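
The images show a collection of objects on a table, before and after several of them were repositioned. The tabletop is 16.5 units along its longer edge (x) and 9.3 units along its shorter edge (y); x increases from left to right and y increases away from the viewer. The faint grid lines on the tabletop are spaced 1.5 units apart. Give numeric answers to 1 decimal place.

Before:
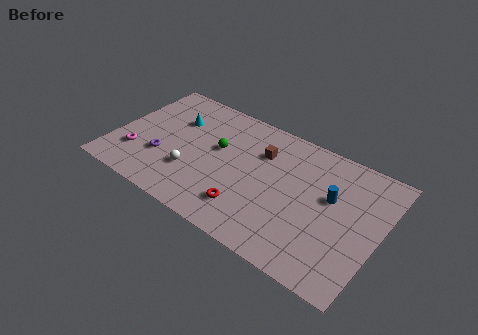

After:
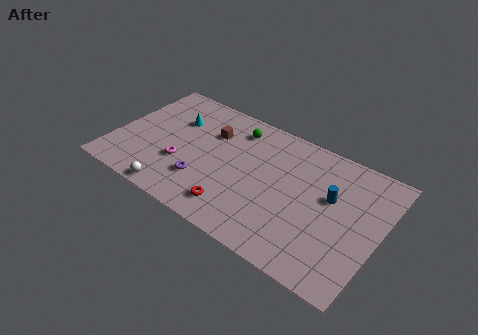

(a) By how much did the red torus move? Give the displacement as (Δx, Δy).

(-0.7, -0.4)

The red torus started near (8.8, 2.1) and ended near (8.1, 1.7).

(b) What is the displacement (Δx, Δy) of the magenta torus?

(2.8, 0.6)

The magenta torus started near (1.6, 2.6) and ended near (4.4, 3.2).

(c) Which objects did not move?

the cyan cone and the blue cylinder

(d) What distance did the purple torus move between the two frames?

2.7

The purple torus moved from about (3.2, 3.1) to (5.9, 2.6), a distance of √(2.7² + 0.5²) ≈ 2.7.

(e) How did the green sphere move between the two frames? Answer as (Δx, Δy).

(0.8, 2.1)

The green sphere started near (6.3, 5.5) and ended near (7.1, 7.6).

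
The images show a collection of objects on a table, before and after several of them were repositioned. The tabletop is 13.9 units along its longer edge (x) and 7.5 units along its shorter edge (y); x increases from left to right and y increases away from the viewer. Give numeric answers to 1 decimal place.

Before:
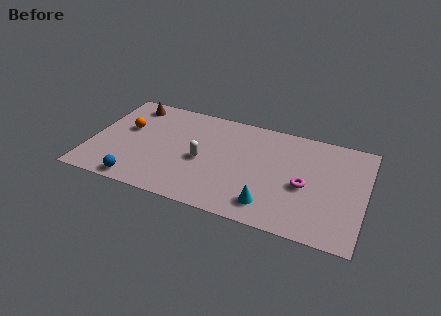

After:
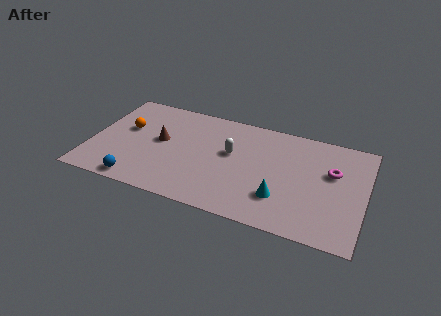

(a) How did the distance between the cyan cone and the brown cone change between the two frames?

-2.5

The distance was about 9.1 in the first image and 6.6 in the second, so they moved 2.5 units closer together.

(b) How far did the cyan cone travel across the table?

0.9

From (9.3, 1.4) to (9.8, 2.1), the cyan cone covered √(0.5² + 0.7²) ≈ 0.9 units.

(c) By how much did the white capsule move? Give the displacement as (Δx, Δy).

(1.4, 1.0)

The white capsule was at about (5.7, 3.4) and moved to about (7.1, 4.4).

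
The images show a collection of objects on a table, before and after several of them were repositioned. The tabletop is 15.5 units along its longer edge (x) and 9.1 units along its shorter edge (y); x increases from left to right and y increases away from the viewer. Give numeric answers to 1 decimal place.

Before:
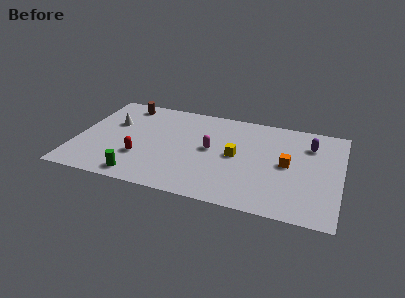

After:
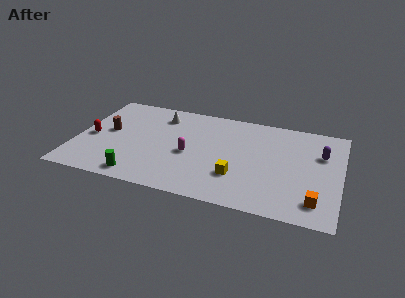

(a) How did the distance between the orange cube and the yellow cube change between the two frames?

+1.7

The distance was about 3.0 in the first image and 4.7 in the second, so they moved 1.7 units further apart.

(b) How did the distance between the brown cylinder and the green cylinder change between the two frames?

-2.6

They were about 7.0 units apart before and 4.4 after — 2.6 units closer together.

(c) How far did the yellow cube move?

1.9

From (9.4, 4.6) to (9.6, 2.7), the yellow cube covered √(0.2² + 1.9²) ≈ 1.9 units.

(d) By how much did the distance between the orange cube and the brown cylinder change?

+2.4

The distance was about 10.4 in the first image and 12.8 in the second, so they moved 2.4 units further apart.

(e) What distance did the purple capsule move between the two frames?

1.0

The purple capsule moved from about (13.6, 6.8) to (14.3, 6.1), a distance of √(0.7² + 0.7²) ≈ 1.0.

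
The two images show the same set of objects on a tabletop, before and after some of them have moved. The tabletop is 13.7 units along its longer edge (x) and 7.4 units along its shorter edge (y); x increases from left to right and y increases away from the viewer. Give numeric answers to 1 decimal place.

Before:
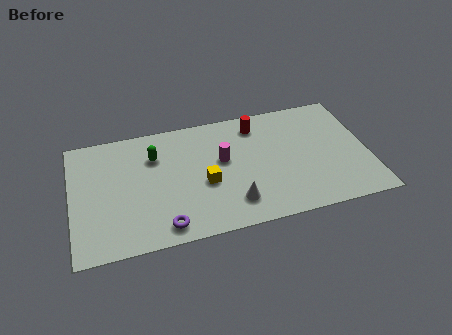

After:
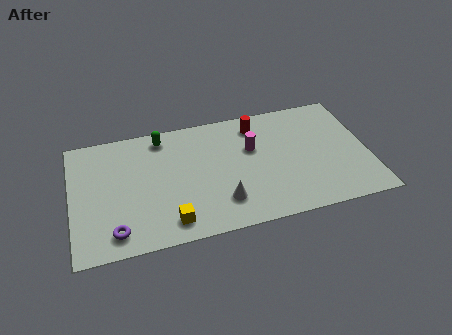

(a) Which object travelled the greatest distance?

the yellow cube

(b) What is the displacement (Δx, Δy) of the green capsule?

(0.4, 1.1)

The green capsule started near (3.9, 5.3) and ended near (4.3, 6.4).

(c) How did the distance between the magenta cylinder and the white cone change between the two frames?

+0.6

They were about 2.7 units apart before and 3.3 after — 0.6 units further apart.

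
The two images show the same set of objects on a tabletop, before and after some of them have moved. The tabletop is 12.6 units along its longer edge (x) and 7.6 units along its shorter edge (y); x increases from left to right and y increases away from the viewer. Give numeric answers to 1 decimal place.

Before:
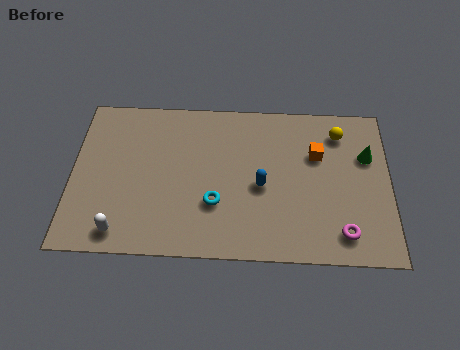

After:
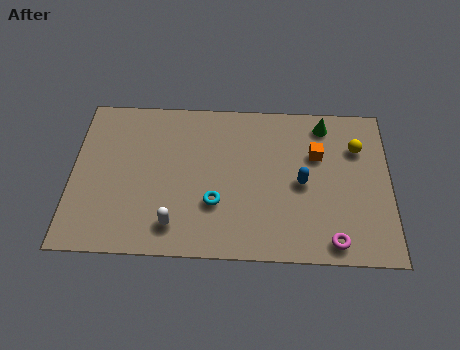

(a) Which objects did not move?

the cyan torus and the orange cube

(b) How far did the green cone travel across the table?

2.3

The green cone moved from about (11.7, 5.0) to (10.0, 6.5), a distance of √(1.7² + 1.5²) ≈ 2.3.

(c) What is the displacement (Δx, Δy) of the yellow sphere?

(0.7, -0.7)

From the two frames, the yellow sphere sits at roughly (10.6, 6.1) before and (11.3, 5.4) after.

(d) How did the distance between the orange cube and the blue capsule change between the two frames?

-1.2

Before: roughly 2.7 units apart; after: 1.5. That's 1.2 units closer together.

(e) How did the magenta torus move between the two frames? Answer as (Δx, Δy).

(-0.4, -0.4)

The magenta torus started near (10.7, 1.3) and ended near (10.3, 0.9).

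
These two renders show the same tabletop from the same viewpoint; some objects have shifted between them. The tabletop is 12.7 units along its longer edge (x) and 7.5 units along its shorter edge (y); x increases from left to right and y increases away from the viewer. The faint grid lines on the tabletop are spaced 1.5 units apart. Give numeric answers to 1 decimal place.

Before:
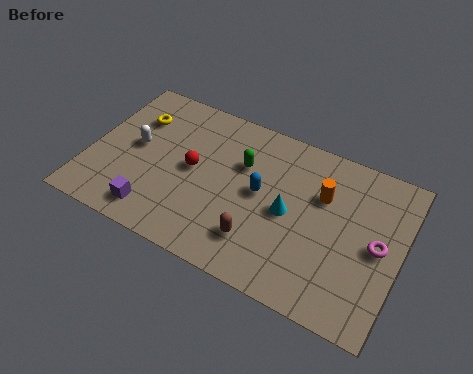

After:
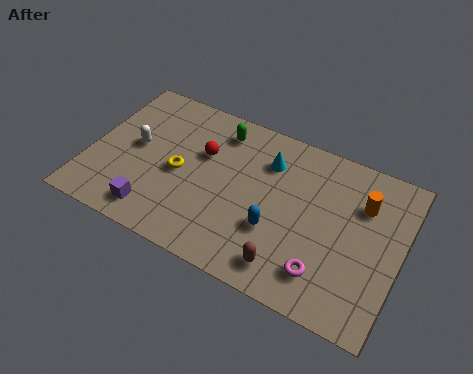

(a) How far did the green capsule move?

1.6

The green capsule was near (6.1, 5.0) before and (5.0, 6.2) after, so it travelled √(1.1² + 1.2²) ≈ 1.6 units.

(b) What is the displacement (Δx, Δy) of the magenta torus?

(-1.9, -2.1)

The magenta torus was at about (11.8, 3.7) and moved to about (9.9, 1.6).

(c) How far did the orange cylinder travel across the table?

1.6

The orange cylinder moved from about (9.4, 5.0) to (11.0, 5.3), a distance of √(1.6² + 0.3²) ≈ 1.6.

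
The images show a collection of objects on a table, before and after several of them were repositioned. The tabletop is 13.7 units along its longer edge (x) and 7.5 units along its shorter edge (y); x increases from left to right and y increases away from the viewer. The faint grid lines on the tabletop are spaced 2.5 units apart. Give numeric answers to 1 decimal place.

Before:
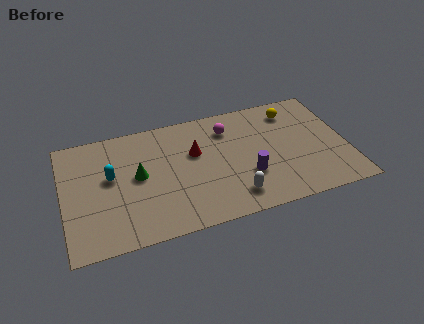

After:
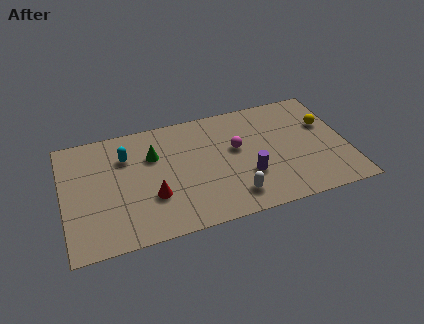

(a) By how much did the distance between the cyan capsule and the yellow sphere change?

+0.5

They were about 9.2 units apart before and 9.7 after — 0.5 units further apart.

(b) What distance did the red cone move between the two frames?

3.1

The red cone was near (6.4, 4.7) before and (4.2, 2.5) after, so it travelled √(2.2² + 2.2²) ≈ 3.1 units.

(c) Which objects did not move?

the purple cylinder and the white capsule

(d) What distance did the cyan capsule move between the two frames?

1.4

From (2.3, 4.3) to (3.1, 5.4), the cyan capsule covered √(0.8² + 1.1²) ≈ 1.4 units.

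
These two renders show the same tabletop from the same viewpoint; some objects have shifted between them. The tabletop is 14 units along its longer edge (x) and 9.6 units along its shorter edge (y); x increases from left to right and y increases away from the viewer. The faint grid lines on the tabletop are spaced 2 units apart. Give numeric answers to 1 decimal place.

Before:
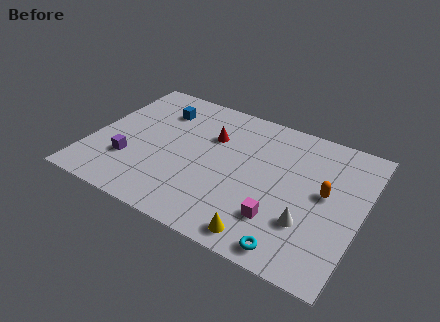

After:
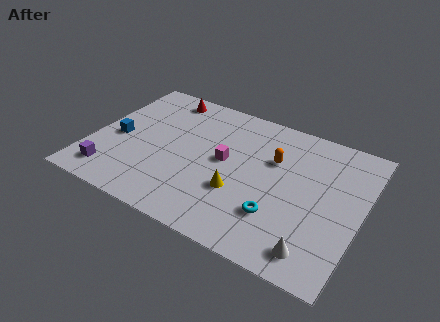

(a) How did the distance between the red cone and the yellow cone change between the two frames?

+0.6

The distance was about 6.4 in the first image and 7.0 in the second, so they moved 0.6 units further apart.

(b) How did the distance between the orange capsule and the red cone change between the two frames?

+0.3

The distance was about 6.2 in the first image and 6.5 in the second, so they moved 0.3 units further apart.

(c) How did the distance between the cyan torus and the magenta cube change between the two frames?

+2.2

Before: roughly 1.7 units apart; after: 3.9. That's 2.2 units further apart.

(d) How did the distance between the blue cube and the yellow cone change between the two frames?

-2.2

They were about 8.9 units apart before and 6.7 after — 2.2 units closer together.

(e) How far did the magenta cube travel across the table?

4.1

The magenta cube moved from about (10.1, 2.5) to (6.9, 5.1), a distance of √(3.2² + 2.6²) ≈ 4.1.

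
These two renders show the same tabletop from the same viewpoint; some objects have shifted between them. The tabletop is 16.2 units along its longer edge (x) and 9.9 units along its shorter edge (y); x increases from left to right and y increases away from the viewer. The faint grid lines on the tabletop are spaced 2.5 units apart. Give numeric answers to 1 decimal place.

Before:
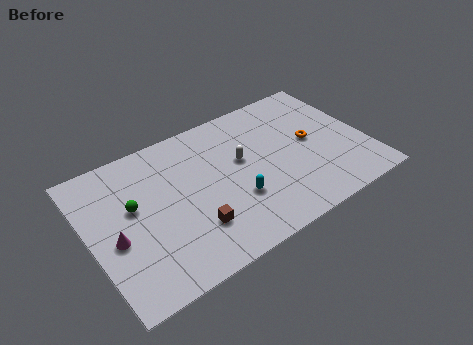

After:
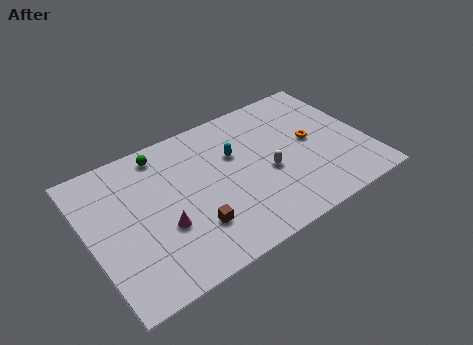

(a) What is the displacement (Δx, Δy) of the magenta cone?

(2.7, -0.6)

From the two frames, the magenta cone sits at roughly (1.3, 4.2) before and (4.0, 3.6) after.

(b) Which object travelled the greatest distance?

the green sphere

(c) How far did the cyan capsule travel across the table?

3.1

From (8.2, 3.3) to (8.7, 6.4), the cyan capsule covered √(0.5² + 3.1²) ≈ 3.1 units.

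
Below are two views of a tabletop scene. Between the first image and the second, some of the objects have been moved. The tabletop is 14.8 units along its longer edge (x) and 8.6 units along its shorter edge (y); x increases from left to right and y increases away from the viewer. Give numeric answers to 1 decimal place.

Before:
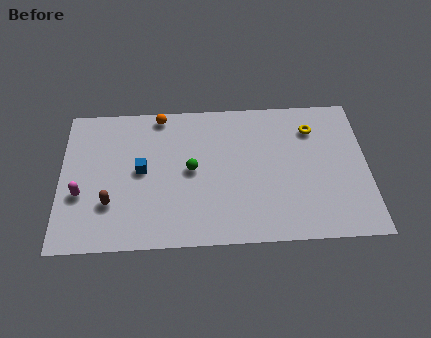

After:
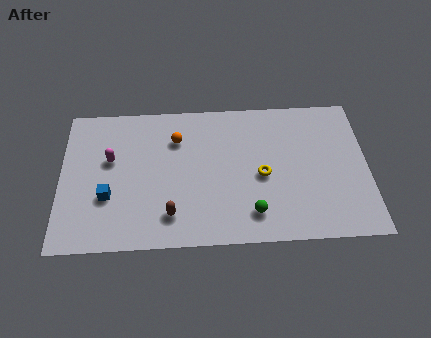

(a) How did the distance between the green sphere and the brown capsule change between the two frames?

-0.4

The distance was about 4.3 in the first image and 3.9 in the second, so they moved 0.4 units closer together.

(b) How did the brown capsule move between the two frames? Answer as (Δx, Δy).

(2.9, -0.8)

The brown capsule started near (2.4, 2.6) and ended near (5.3, 1.8).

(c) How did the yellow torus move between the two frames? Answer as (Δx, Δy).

(-2.5, -2.7)

The yellow torus was at about (12.2, 6.6) and moved to about (9.7, 3.9).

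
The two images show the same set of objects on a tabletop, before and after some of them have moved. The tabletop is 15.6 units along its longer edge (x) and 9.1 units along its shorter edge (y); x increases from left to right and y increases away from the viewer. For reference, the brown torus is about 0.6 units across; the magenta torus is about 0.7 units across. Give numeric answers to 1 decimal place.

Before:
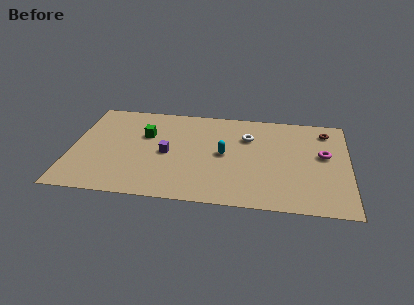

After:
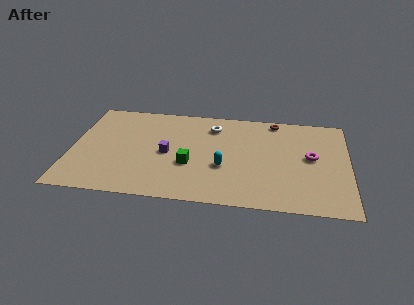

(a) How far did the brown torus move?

3.0

The brown torus was near (14.3, 7.5) before and (11.4, 8.2) after, so it travelled √(2.9² + 0.7²) ≈ 3.0 units.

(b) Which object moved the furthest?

the green cube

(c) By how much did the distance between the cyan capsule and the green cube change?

-2.8

Before: roughly 4.7 units apart; after: 1.9. That's 2.8 units closer together.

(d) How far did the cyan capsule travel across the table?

1.2

The cyan capsule moved from about (8.6, 4.6) to (8.6, 3.4), a distance of √(0.0² + 1.2²) ≈ 1.2.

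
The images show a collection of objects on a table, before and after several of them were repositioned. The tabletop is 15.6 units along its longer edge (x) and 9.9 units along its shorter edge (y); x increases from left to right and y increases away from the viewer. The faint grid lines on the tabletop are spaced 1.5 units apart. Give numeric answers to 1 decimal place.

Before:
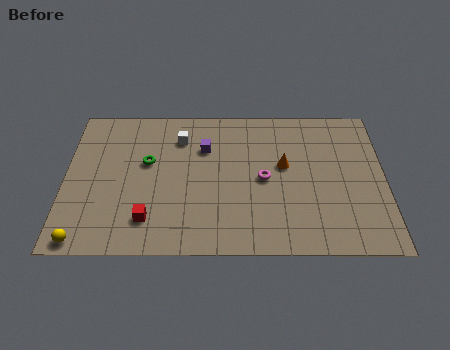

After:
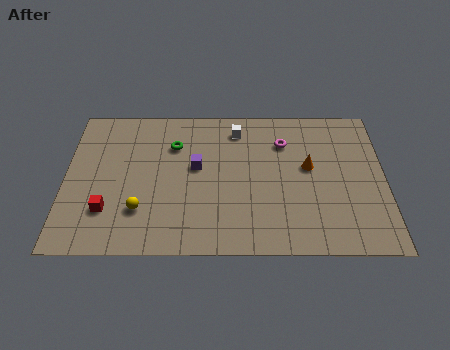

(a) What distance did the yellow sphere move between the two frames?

3.3

The yellow sphere was near (1.0, 0.8) before and (3.7, 2.7) after, so it travelled √(2.7² + 1.9²) ≈ 3.3 units.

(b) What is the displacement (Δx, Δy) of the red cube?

(-2.0, 0.6)

From the two frames, the red cube sits at roughly (4.1, 2.1) before and (2.1, 2.7) after.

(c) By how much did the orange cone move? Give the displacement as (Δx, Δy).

(1.2, -0.1)

The orange cone was at about (10.7, 5.7) and moved to about (11.9, 5.6).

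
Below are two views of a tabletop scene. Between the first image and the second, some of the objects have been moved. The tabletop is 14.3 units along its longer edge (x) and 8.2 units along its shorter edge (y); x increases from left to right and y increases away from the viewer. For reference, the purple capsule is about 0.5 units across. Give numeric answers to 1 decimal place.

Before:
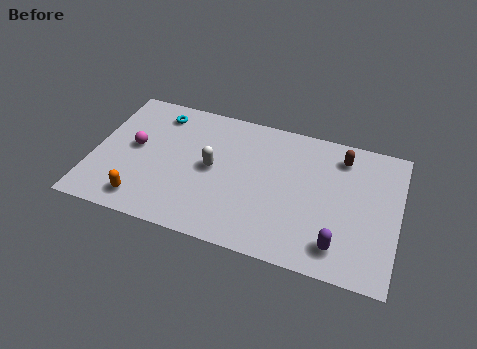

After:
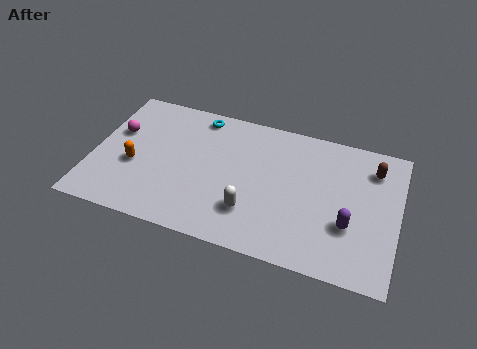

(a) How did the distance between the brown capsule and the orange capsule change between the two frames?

+1.0

Before: roughly 10.4 units apart; after: 11.4. That's 1.0 units further apart.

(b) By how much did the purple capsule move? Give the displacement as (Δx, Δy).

(0.4, 1.3)

The purple capsule started near (11.7, 1.5) and ended near (12.1, 2.8).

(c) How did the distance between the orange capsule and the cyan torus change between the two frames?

-0.8

Before: roughly 5.5 units apart; after: 4.7. That's 0.8 units closer together.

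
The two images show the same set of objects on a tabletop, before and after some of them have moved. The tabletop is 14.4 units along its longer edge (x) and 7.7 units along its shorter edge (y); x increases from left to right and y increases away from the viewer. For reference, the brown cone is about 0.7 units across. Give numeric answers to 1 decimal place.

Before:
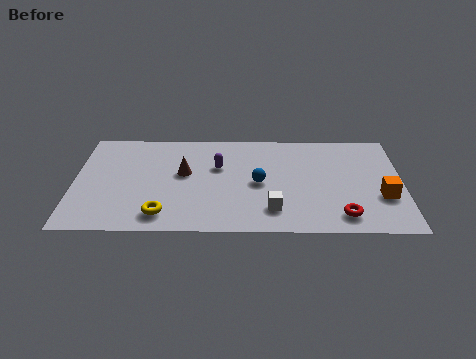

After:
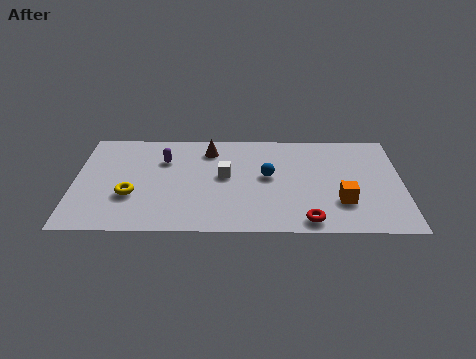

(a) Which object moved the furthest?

the white cube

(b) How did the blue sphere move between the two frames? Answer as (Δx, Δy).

(0.4, 0.5)

From the two frames, the blue sphere sits at roughly (8.1, 3.7) before and (8.5, 4.2) after.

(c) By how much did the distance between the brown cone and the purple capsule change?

+0.6

They were about 1.6 units apart before and 2.2 after — 0.6 units further apart.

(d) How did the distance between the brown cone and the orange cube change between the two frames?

-1.9

Before: roughly 8.9 units apart; after: 7.0. That's 1.9 units closer together.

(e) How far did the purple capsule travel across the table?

2.5

The purple capsule was near (6.3, 4.9) before and (3.9, 5.4) after, so it travelled √(2.4² + 0.5²) ≈ 2.5 units.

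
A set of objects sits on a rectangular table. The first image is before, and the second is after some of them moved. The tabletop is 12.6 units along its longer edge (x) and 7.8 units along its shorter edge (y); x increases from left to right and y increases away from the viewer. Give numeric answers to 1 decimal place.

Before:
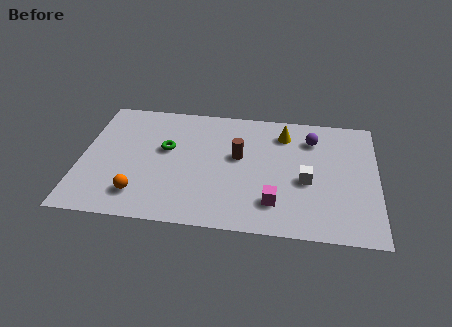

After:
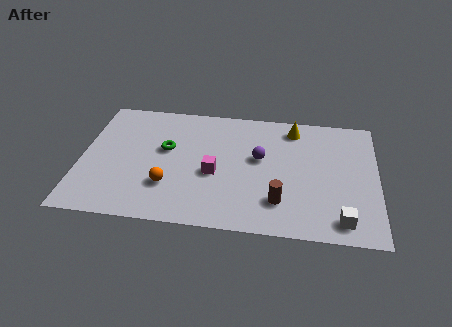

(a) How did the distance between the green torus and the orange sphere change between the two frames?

-0.9

The distance was about 3.2 in the first image and 2.3 in the second, so they moved 0.9 units closer together.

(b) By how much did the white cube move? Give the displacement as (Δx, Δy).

(1.5, -2.2)

From the two frames, the white cube sits at roughly (9.6, 3.3) before and (11.1, 1.1) after.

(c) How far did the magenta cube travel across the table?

3.0

The magenta cube moved from about (8.3, 1.8) to (5.7, 3.3), a distance of √(2.6² + 1.5²) ≈ 3.0.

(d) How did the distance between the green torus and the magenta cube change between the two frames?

-3.0

They were about 5.5 units apart before and 2.5 after — 3.0 units closer together.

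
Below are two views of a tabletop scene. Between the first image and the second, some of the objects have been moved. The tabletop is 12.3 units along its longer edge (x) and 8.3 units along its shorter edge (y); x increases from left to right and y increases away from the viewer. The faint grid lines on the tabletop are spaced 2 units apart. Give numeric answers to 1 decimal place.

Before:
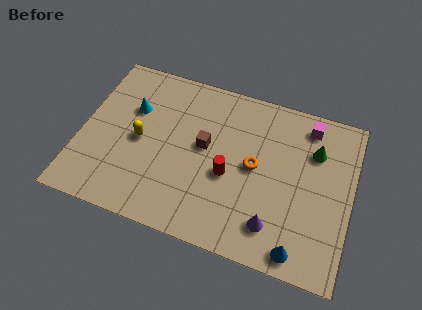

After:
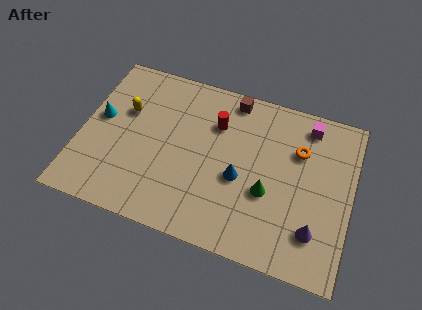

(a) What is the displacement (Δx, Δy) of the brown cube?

(1.0, 2.8)

The brown cube started near (5.6, 4.6) and ended near (6.6, 7.4).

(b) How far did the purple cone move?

1.8

The purple cone was near (9.0, 1.7) before and (10.8, 2.0) after, so it travelled √(1.8² + 0.3²) ≈ 1.8 units.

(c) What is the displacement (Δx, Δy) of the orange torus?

(1.9, 1.4)

From the two frames, the orange torus sits at roughly (7.9, 4.3) before and (9.8, 5.7) after.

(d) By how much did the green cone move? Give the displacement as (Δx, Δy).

(-1.9, -2.7)

From the two frames, the green cone sits at roughly (10.5, 5.9) before and (8.6, 3.2) after.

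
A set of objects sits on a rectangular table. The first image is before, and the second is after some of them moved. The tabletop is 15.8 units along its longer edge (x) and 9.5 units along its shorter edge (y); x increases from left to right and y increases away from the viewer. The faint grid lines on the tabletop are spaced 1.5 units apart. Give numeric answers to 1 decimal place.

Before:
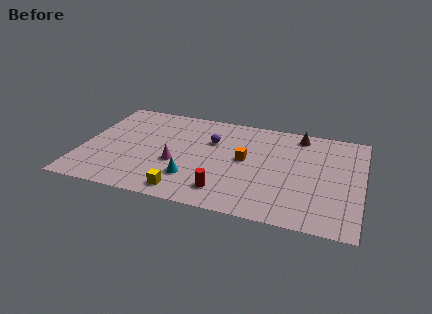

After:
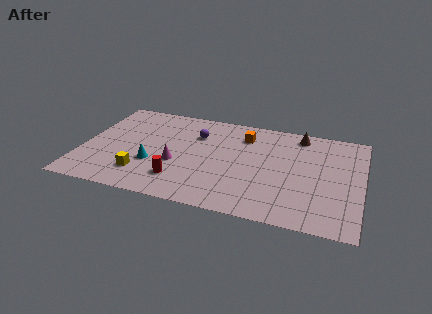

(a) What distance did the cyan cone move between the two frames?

2.4

From (6.4, 2.5) to (4.1, 3.3), the cyan cone covered √(2.3² + 0.8²) ≈ 2.4 units.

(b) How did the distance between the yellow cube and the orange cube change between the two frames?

+2.5

They were about 5.0 units apart before and 7.5 after — 2.5 units further apart.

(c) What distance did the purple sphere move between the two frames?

1.0

The purple sphere was near (7.2, 6.4) before and (6.3, 6.8) after, so it travelled √(0.9² + 0.4²) ≈ 1.0 units.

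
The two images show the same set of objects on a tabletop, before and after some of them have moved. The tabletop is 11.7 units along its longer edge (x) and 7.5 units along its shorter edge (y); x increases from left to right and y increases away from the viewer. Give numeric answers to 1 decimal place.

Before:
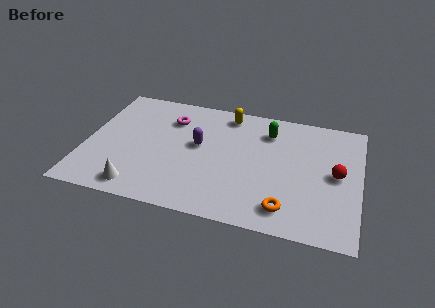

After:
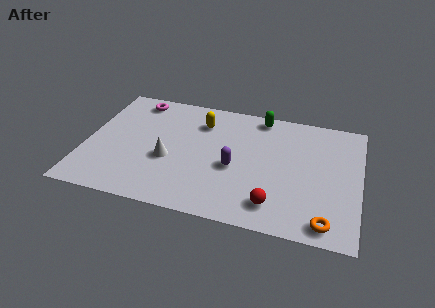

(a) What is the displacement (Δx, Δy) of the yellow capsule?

(-1.1, -0.8)

The yellow capsule started near (5.9, 6.5) and ended near (4.8, 5.7).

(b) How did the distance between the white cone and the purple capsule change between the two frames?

-1.1

The distance was about 3.9 in the first image and 2.8 in the second, so they moved 1.1 units closer together.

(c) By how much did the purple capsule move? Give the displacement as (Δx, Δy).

(1.6, -1.0)

The purple capsule was at about (4.8, 4.2) and moved to about (6.4, 3.2).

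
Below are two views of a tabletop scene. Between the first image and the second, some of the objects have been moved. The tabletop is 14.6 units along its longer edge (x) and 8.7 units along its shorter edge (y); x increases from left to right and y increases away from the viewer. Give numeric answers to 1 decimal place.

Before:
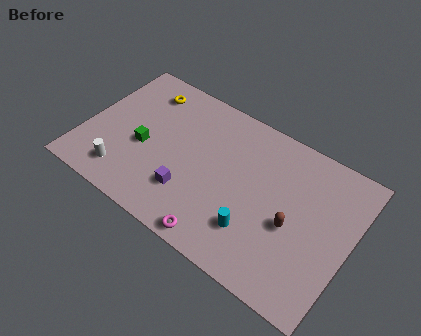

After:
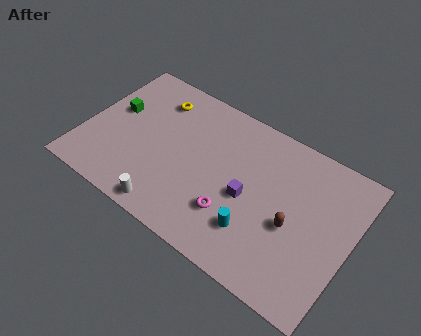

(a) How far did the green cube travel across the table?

2.4

The green cube moved from about (3.3, 3.7) to (1.4, 5.1), a distance of √(1.9² + 1.4²) ≈ 2.4.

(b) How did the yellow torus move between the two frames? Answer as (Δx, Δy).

(0.7, -0.2)

The yellow torus started near (2.7, 7.1) and ended near (3.4, 6.9).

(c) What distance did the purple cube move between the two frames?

3.4

The purple cube was near (6.1, 2.4) before and (9.1, 3.9) after, so it travelled √(3.0² + 1.5²) ≈ 3.4 units.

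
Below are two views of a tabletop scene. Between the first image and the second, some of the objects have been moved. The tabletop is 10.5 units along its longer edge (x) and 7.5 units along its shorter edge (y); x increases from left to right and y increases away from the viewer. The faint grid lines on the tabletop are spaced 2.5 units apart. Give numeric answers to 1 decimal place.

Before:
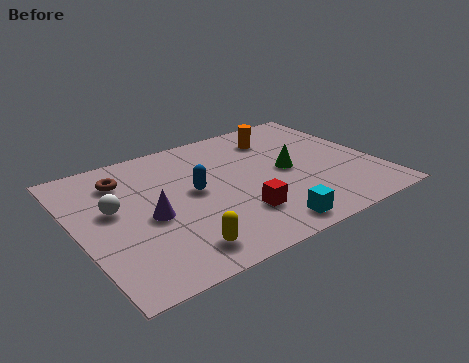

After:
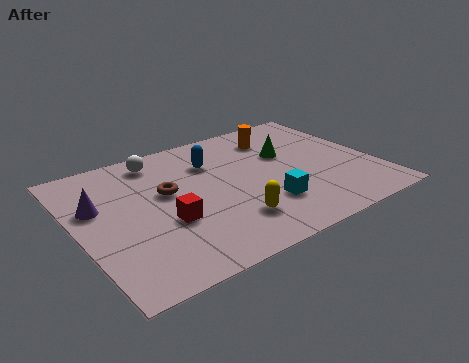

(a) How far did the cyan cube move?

1.2

The cyan cube moved from about (6.0, 0.9) to (6.3, 2.1), a distance of √(0.3² + 1.2²) ≈ 1.2.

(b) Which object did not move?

the orange cylinder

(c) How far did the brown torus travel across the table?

1.9

The brown torus moved from about (1.9, 5.8) to (3.2, 4.4), a distance of √(1.3² + 1.4²) ≈ 1.9.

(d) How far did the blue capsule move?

1.7

From (4.1, 4.0) to (5.0, 5.4), the blue capsule covered √(0.9² + 1.4²) ≈ 1.7 units.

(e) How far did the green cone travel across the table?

1.0

The green cone moved from about (7.4, 3.7) to (7.6, 4.7), a distance of √(0.2² + 1.0²) ≈ 1.0.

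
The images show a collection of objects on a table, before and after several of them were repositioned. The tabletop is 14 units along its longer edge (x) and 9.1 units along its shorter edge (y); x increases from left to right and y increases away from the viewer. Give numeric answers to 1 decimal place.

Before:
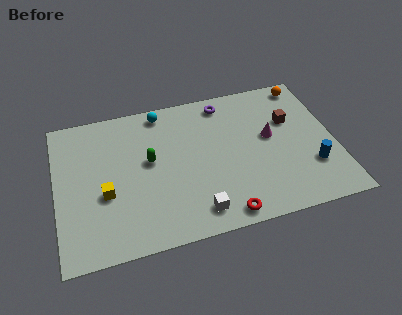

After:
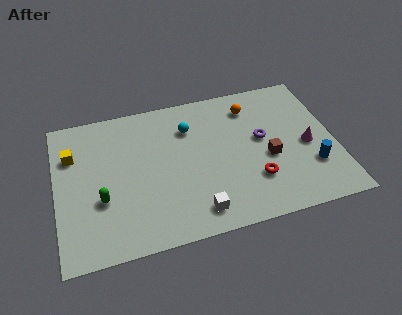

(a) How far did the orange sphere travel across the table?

3.0

The orange sphere was near (12.9, 8.1) before and (10.0, 7.3) after, so it travelled √(2.9² + 0.8²) ≈ 3.0 units.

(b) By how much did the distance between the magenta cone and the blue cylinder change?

-1.7

Before: roughly 3.1 units apart; after: 1.4. That's 1.7 units closer together.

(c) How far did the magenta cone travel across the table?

2.1

The magenta cone was near (10.8, 5.1) before and (12.6, 4.1) after, so it travelled √(1.8² + 1.0²) ≈ 2.1 units.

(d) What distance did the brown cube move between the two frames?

2.5

The brown cube was near (11.9, 5.9) before and (10.6, 3.8) after, so it travelled √(1.3² + 2.1²) ≈ 2.5 units.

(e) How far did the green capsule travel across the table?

3.1

The green capsule was near (4.7, 5.1) before and (2.2, 3.3) after, so it travelled √(2.5² + 1.8²) ≈ 3.1 units.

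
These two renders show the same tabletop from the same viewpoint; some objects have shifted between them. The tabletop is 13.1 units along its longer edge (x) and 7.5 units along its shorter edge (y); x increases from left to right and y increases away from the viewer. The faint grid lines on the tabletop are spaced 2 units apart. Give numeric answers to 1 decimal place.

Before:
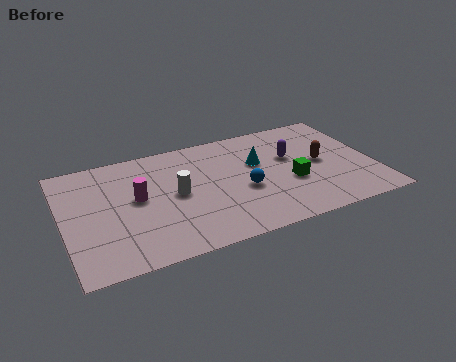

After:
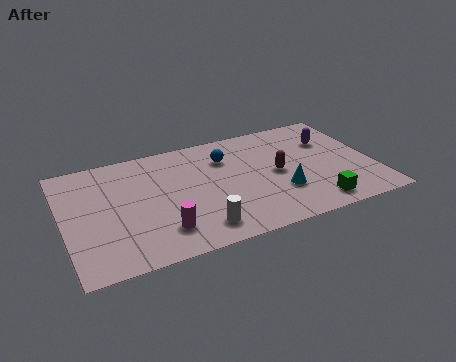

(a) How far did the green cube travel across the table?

2.0

The green cube moved from about (9.5, 2.9) to (10.3, 1.1), a distance of √(0.8² + 1.8²) ≈ 2.0.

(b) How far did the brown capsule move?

1.9

The brown capsule was near (10.9, 3.8) before and (9.0, 3.7) after, so it travelled √(1.9² + 0.1²) ≈ 1.9 units.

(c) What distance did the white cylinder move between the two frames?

2.6

From (4.7, 3.8) to (5.4, 1.3), the white cylinder covered √(0.7² + 2.5²) ≈ 2.6 units.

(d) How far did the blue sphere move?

2.5

From (7.5, 3.1) to (7.0, 5.5), the blue sphere covered √(0.5² + 2.4²) ≈ 2.5 units.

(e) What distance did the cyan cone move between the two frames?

2.4

From (8.3, 4.7) to (9.0, 2.4), the cyan cone covered √(0.7² + 2.3²) ≈ 2.4 units.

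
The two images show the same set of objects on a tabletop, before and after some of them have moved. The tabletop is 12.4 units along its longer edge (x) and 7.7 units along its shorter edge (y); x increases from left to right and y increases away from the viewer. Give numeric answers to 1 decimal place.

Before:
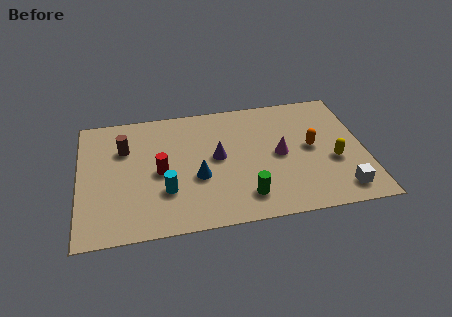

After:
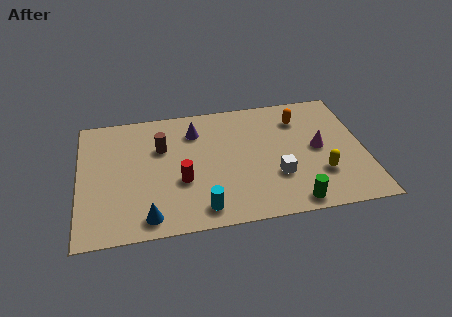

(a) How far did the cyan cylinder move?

2.0

The cyan cylinder was near (3.7, 2.4) before and (5.2, 1.1) after, so it travelled √(1.5² + 1.3²) ≈ 2.0 units.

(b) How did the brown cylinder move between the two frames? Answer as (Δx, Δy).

(1.6, -0.2)

From the two frames, the brown cylinder sits at roughly (2.0, 5.3) before and (3.6, 5.1) after.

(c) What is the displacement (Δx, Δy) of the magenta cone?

(1.7, 0.1)

The magenta cone was at about (8.7, 3.8) and moved to about (10.4, 3.9).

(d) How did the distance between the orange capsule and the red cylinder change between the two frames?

-0.5

They were about 6.6 units apart before and 6.1 after — 0.5 units closer together.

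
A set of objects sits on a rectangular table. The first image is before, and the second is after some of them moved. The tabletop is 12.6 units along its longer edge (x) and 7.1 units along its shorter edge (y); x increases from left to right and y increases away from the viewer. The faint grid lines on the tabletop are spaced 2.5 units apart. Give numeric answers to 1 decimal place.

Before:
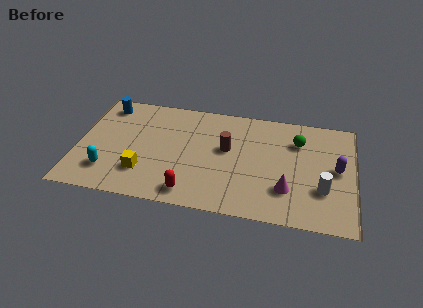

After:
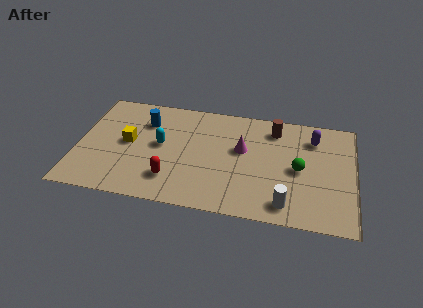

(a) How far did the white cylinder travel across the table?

2.0

From (11.2, 2.3) to (9.6, 1.1), the white cylinder covered √(1.6² + 1.2²) ≈ 2.0 units.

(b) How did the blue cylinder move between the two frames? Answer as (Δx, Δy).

(1.9, -0.8)

From the two frames, the blue cylinder sits at roughly (1.1, 6.0) before and (3.0, 5.2) after.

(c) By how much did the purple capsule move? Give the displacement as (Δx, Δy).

(-1.1, 1.8)

From the two frames, the purple capsule sits at roughly (11.8, 3.7) before and (10.7, 5.5) after.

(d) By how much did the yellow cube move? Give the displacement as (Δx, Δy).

(-0.8, 1.8)

The yellow cube started near (3.1, 1.9) and ended near (2.3, 3.7).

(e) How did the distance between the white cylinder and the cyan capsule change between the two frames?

-3.3

Before: roughly 9.7 units apart; after: 6.4. That's 3.3 units closer together.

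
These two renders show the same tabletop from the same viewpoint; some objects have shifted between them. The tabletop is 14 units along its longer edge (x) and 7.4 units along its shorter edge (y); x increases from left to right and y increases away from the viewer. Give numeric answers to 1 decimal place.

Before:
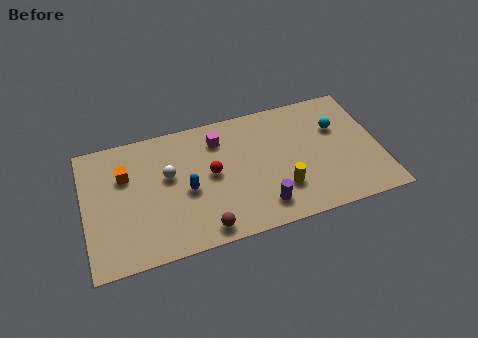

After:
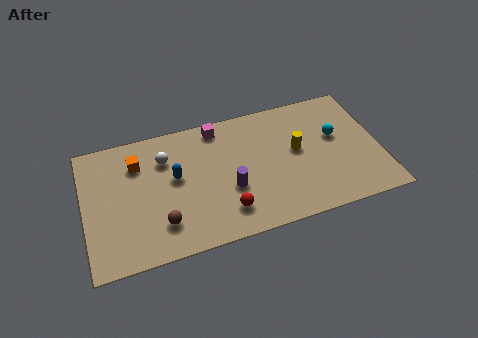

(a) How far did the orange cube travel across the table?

0.8

The orange cube was near (2.0, 5.0) before and (2.6, 5.5) after, so it travelled √(0.6² + 0.5²) ≈ 0.8 units.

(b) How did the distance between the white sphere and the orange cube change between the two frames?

-0.8

The distance was about 2.1 in the first image and 1.3 in the second, so they moved 0.8 units closer together.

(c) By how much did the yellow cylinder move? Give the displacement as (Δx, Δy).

(0.9, 2.0)

From the two frames, the yellow cylinder sits at roughly (9.2, 2.1) before and (10.1, 4.1) after.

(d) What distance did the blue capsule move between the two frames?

1.0

From (4.8, 3.3) to (4.3, 4.2), the blue capsule covered √(0.5² + 0.9²) ≈ 1.0 units.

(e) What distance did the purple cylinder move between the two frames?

2.0

The purple cylinder was near (8.2, 1.4) before and (6.8, 2.8) after, so it travelled √(1.4² + 1.4²) ≈ 2.0 units.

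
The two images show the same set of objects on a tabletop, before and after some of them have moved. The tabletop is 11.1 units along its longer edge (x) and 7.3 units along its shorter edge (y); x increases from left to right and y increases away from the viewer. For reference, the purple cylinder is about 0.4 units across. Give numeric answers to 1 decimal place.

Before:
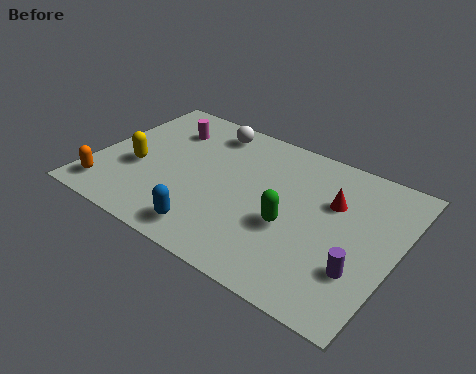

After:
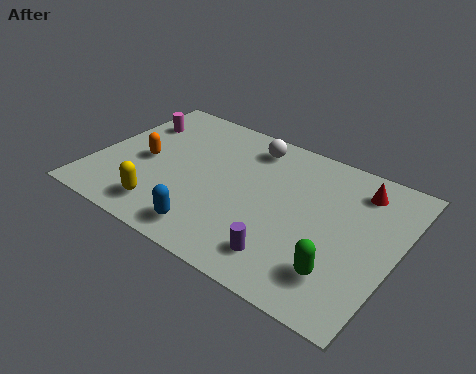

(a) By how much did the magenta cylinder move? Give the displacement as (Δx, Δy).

(-1.2, -0.2)

From the two frames, the magenta cylinder sits at roughly (2.2, 5.5) before and (1.0, 5.3) after.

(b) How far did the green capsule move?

2.3

From (7.4, 2.9) to (9.4, 1.7), the green capsule covered √(2.0² + 1.2²) ≈ 2.3 units.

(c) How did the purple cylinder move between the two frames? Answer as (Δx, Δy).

(-2.5, -0.8)

From the two frames, the purple cylinder sits at roughly (10.0, 2.2) before and (7.5, 1.4) after.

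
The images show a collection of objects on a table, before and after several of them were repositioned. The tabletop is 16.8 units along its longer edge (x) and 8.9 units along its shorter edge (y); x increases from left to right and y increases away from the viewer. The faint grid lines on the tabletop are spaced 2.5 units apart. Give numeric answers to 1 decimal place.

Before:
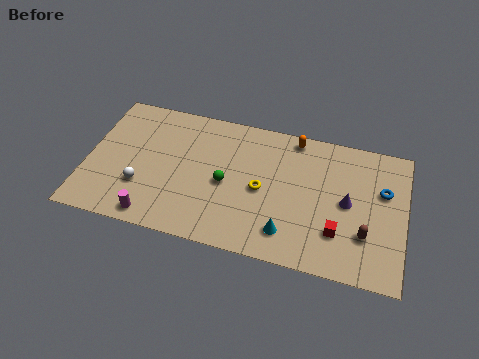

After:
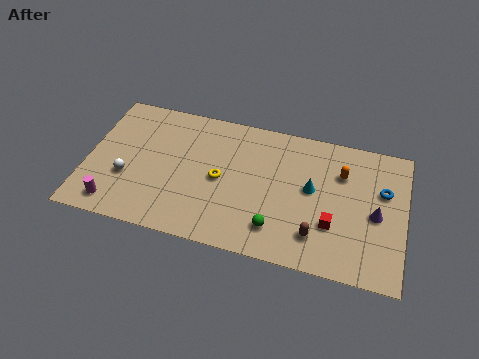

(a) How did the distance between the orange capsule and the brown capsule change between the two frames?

-2.2

Before: roughly 6.6 units apart; after: 4.4. That's 2.2 units closer together.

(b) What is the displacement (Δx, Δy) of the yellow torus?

(-2.2, 0.1)

The yellow torus was at about (9.3, 4.2) and moved to about (7.1, 4.3).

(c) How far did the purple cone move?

1.6

The purple cone moved from about (13.8, 4.5) to (15.3, 4.1), a distance of √(1.5² + 0.4²) ≈ 1.6.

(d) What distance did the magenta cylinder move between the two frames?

2.1

The magenta cylinder moved from about (3.8, 1.0) to (1.7, 1.3), a distance of √(2.1² + 0.3²) ≈ 2.1.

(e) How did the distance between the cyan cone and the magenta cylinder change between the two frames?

+3.8

Before: roughly 7.0 units apart; after: 10.8. That's 3.8 units further apart.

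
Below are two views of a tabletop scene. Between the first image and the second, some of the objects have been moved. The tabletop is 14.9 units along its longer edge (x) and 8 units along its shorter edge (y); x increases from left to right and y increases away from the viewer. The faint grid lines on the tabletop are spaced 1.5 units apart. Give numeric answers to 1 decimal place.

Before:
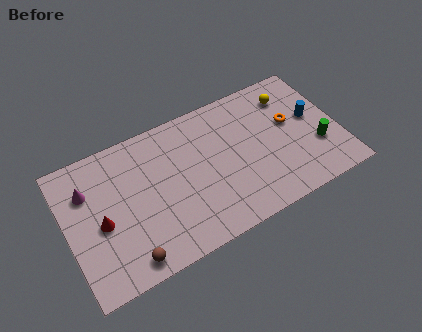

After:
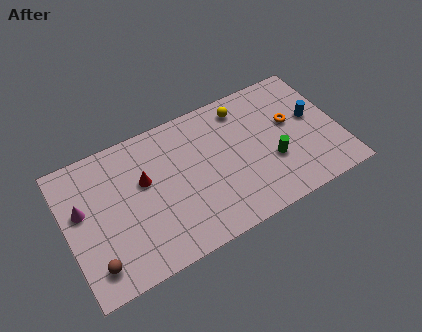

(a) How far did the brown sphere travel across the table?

1.8

From (2.9, 1.0) to (1.2, 1.5), the brown sphere covered √(1.7² + 0.5²) ≈ 1.8 units.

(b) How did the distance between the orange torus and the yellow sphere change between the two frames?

+1.5

The distance was about 1.6 in the first image and 3.1 in the second, so they moved 1.5 units further apart.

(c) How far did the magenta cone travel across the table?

1.0

The magenta cone moved from about (1.3, 5.7) to (0.9, 4.8), a distance of √(0.4² + 0.9²) ≈ 1.0.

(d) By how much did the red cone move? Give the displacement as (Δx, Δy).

(2.5, 1.3)

From the two frames, the red cone sits at roughly (1.8, 3.6) before and (4.3, 4.9) after.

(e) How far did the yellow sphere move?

2.6

From (12.6, 6.3) to (10.0, 6.7), the yellow sphere covered √(2.6² + 0.4²) ≈ 2.6 units.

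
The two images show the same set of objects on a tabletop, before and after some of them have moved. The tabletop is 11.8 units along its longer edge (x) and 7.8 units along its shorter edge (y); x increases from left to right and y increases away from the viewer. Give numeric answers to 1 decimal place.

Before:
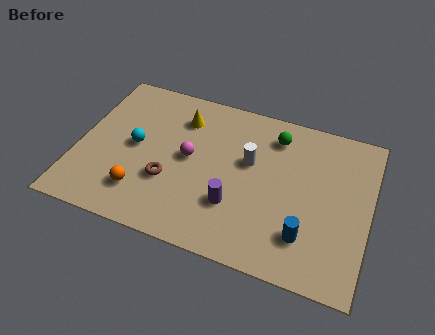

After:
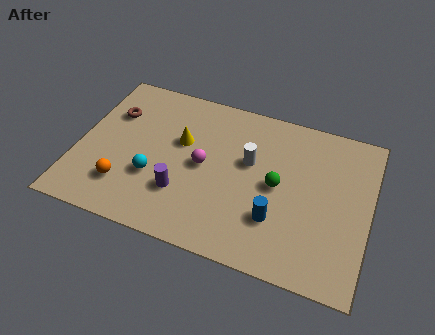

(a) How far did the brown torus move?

3.7

From (3.8, 2.7) to (1.2, 5.4), the brown torus covered √(2.6² + 2.7²) ≈ 3.7 units.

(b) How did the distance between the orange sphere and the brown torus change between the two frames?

+2.3

Before: roughly 1.3 units apart; after: 3.6. That's 2.3 units further apart.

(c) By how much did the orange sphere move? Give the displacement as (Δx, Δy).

(-0.7, 0.1)

The orange sphere started near (2.8, 1.8) and ended near (2.1, 1.9).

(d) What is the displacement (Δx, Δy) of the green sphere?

(0.3, -2.4)

The green sphere started near (7.8, 6.3) and ended near (8.1, 3.9).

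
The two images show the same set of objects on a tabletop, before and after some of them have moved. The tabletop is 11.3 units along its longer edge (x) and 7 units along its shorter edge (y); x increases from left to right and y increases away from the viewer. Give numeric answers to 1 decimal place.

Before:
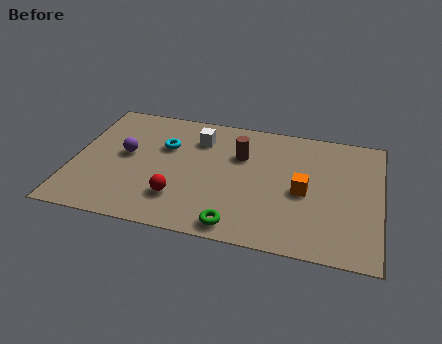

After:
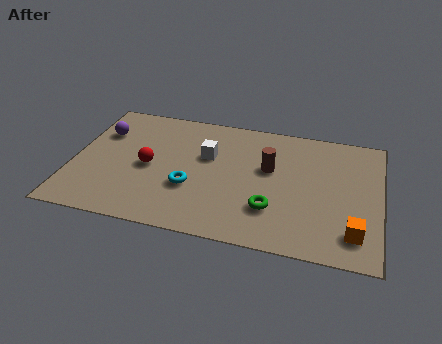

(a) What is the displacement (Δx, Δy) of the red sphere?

(-1.2, 1.5)

From the two frames, the red sphere sits at roughly (4.0, 1.8) before and (2.8, 3.3) after.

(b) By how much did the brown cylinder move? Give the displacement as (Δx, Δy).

(1.1, -0.5)

From the two frames, the brown cylinder sits at roughly (6.1, 4.7) before and (7.2, 4.2) after.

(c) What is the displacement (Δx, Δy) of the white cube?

(0.4, -0.9)

From the two frames, the white cube sits at roughly (4.5, 5.3) before and (4.9, 4.4) after.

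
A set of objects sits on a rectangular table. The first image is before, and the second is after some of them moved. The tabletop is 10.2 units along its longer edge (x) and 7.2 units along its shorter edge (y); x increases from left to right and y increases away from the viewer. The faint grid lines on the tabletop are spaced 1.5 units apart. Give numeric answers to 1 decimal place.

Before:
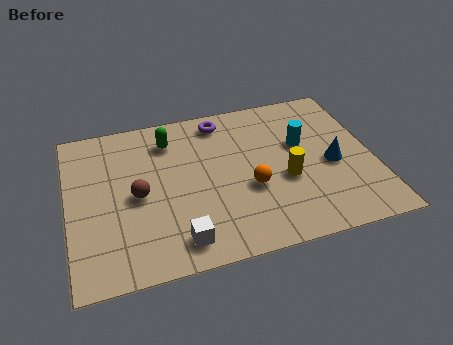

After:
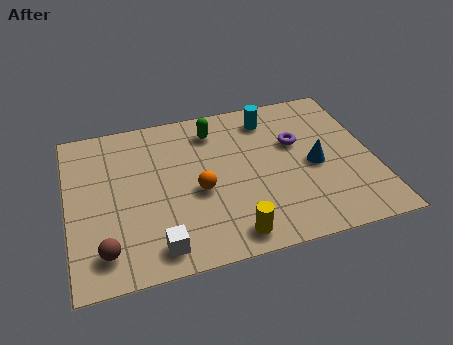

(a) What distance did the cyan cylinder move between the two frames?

1.8

From (7.9, 4.4) to (6.9, 5.9), the cyan cylinder covered √(1.0² + 1.5²) ≈ 1.8 units.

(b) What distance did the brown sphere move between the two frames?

2.4

The brown sphere was near (2.3, 3.4) before and (1.1, 1.3) after, so it travelled √(1.2² + 2.1²) ≈ 2.4 units.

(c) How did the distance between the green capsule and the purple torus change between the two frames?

+1.1

They were about 1.9 units apart before and 3.0 after — 1.1 units further apart.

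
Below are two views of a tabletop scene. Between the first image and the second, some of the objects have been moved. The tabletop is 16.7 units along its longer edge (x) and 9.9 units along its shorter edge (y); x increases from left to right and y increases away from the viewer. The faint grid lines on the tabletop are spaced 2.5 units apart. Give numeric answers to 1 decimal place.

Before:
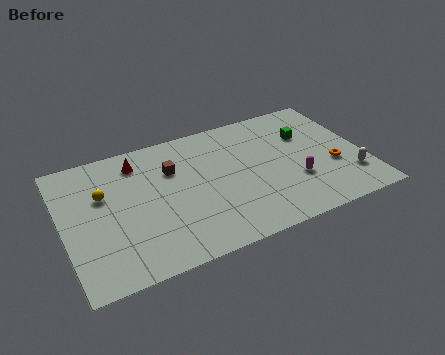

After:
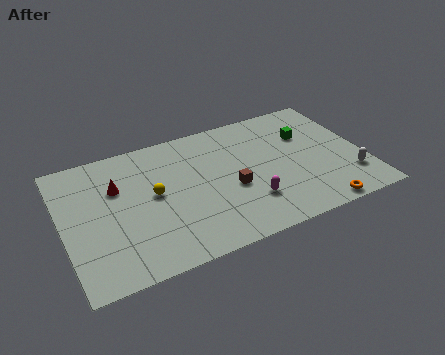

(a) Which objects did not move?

the green cube and the white capsule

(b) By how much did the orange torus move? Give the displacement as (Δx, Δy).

(-1.3, -2.9)

The orange torus was at about (14.9, 3.7) and moved to about (13.6, 0.8).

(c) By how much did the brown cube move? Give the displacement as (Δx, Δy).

(3.0, -2.7)

The brown cube started near (6.2, 6.8) and ended near (9.2, 4.1).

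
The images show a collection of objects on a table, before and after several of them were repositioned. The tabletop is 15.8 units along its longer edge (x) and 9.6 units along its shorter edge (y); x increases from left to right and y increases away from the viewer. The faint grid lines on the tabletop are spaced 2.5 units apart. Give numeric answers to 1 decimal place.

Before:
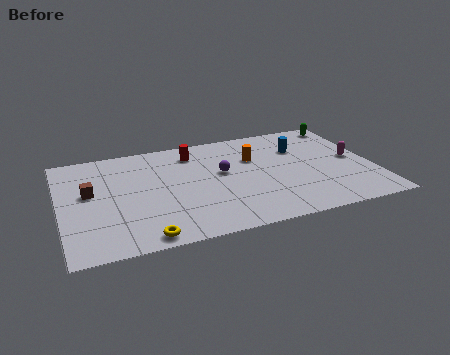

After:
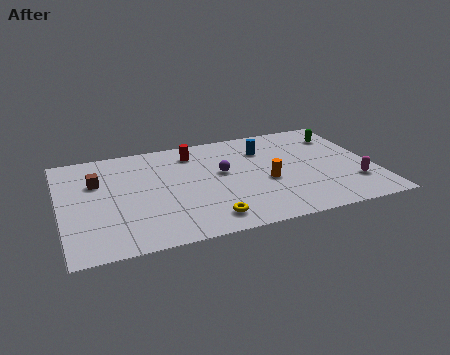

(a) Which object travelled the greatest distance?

the yellow torus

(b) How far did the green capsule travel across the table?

1.2

The green capsule was near (14.9, 8.5) before and (14.5, 7.4) after, so it travelled √(0.4² + 1.1²) ≈ 1.2 units.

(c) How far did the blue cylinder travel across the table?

1.8

The blue cylinder was near (12.3, 6.7) before and (10.5, 7.1) after, so it travelled √(1.8² + 0.4²) ≈ 1.8 units.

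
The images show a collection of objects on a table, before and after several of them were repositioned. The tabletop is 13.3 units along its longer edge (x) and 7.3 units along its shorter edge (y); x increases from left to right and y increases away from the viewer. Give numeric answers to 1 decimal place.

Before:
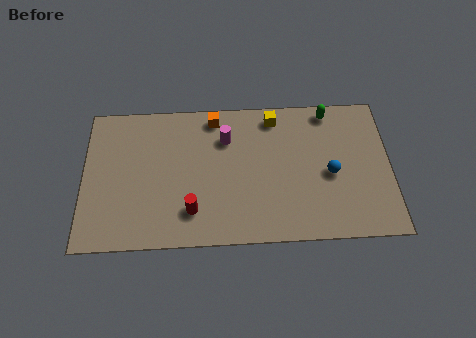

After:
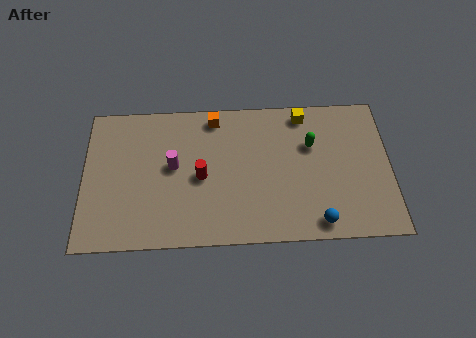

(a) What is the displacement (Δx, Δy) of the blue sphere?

(-0.6, -2.4)

The blue sphere started near (10.7, 3.3) and ended near (10.1, 0.9).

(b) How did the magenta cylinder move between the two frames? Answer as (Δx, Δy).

(-2.3, -1.3)

From the two frames, the magenta cylinder sits at roughly (6.2, 5.3) before and (3.9, 4.0) after.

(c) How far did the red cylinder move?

1.7

The red cylinder was near (4.7, 1.7) before and (5.1, 3.4) after, so it travelled √(0.4² + 1.7²) ≈ 1.7 units.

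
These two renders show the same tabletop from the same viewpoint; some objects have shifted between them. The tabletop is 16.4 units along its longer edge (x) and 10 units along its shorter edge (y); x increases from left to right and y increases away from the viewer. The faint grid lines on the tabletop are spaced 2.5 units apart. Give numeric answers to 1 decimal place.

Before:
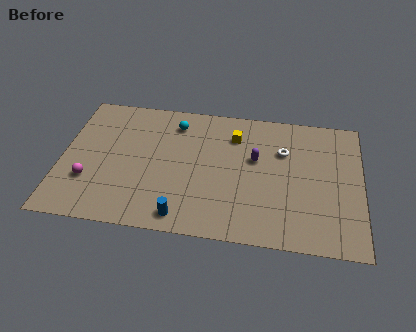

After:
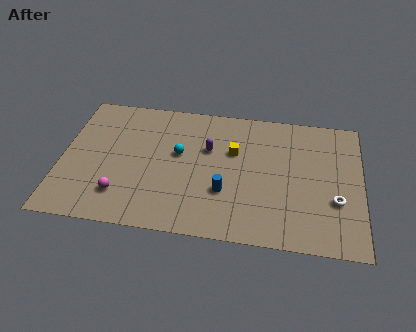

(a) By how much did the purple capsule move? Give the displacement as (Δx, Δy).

(-2.6, 0.4)

From the two frames, the purple capsule sits at roughly (10.6, 6.0) before and (8.0, 6.4) after.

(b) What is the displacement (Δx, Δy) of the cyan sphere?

(0.3, -2.3)

From the two frames, the cyan sphere sits at roughly (6.1, 8.1) before and (6.4, 5.8) after.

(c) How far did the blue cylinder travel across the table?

3.0

From (6.8, 1.2) to (9.0, 3.3), the blue cylinder covered √(2.2² + 2.1²) ≈ 3.0 units.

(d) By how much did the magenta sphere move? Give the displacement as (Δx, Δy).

(1.8, -0.8)

From the two frames, the magenta sphere sits at roughly (1.6, 3.1) before and (3.4, 2.3) after.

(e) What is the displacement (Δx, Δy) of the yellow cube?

(0.0, -1.2)

From the two frames, the yellow cube sits at roughly (9.4, 7.6) before and (9.4, 6.4) after.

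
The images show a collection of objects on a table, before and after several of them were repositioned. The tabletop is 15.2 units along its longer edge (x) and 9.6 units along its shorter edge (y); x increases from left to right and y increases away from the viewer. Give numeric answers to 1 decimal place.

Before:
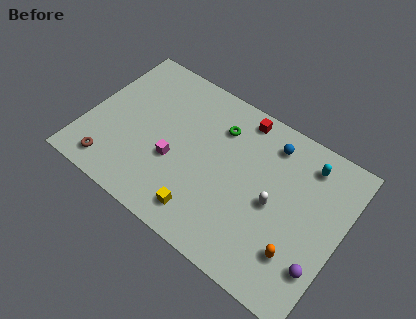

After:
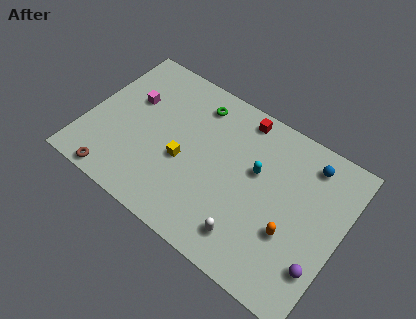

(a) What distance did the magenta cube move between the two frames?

3.9

The magenta cube moved from about (5.4, 3.7) to (2.3, 6.1), a distance of √(3.1² + 2.4²) ≈ 3.9.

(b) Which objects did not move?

the red cube and the purple sphere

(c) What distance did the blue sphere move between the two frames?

2.3

The blue sphere moved from about (10.5, 7.9) to (12.8, 8.0), a distance of √(2.3² + 0.1²) ≈ 2.3.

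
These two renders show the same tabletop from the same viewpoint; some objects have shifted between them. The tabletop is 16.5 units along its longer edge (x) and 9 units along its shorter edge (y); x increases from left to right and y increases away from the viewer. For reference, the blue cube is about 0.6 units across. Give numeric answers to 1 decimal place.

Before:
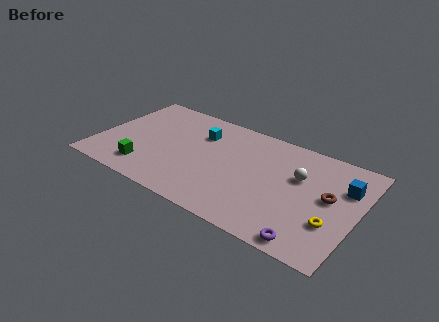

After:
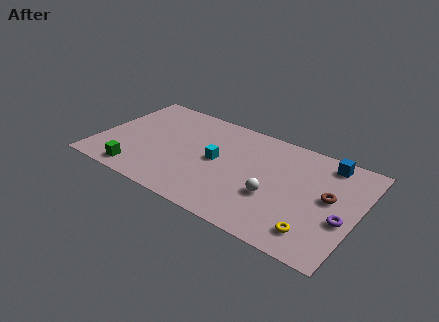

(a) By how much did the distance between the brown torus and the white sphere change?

+1.5

They were about 2.2 units apart before and 3.7 after — 1.5 units further apart.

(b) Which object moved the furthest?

the purple torus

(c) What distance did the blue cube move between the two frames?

2.1

The blue cube was near (15.5, 6.2) before and (14.2, 7.8) after, so it travelled √(1.3² + 1.6²) ≈ 2.1 units.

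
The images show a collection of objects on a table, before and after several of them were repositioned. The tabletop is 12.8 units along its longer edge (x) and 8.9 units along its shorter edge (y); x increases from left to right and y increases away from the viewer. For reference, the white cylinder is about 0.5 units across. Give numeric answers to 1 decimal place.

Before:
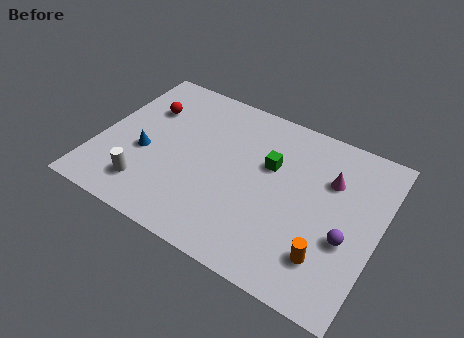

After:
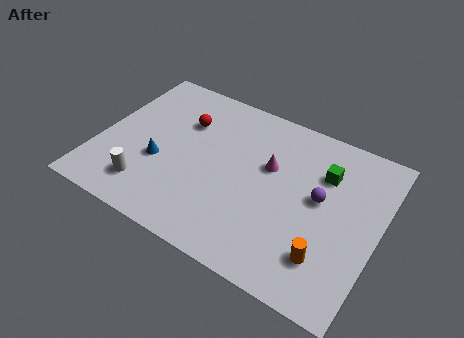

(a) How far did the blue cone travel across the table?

0.7

From (2.2, 3.6) to (2.9, 3.4), the blue cone covered √(0.7² + 0.2²) ≈ 0.7 units.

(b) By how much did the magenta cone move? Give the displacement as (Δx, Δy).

(-2.7, -0.6)

From the two frames, the magenta cone sits at roughly (10.4, 6.1) before and (7.7, 5.5) after.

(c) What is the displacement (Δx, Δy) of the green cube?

(2.4, 0.7)

The green cube was at about (7.7, 5.6) and moved to about (10.1, 6.3).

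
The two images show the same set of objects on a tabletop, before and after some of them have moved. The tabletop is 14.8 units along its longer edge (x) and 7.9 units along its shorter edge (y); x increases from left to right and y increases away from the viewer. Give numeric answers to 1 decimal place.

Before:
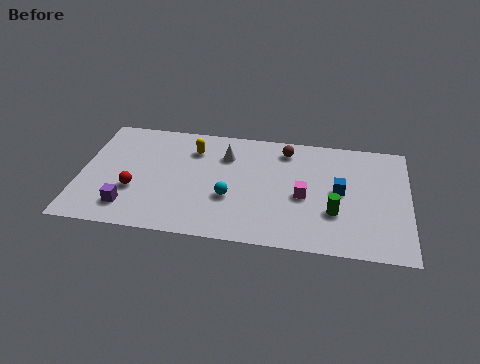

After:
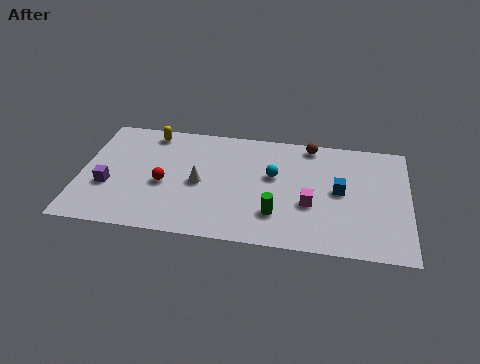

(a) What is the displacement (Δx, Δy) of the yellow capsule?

(-2.0, 0.9)

From the two frames, the yellow capsule sits at roughly (5.0, 6.0) before and (3.0, 6.9) after.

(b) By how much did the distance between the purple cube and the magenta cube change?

+1.1

The distance was about 8.0 in the first image and 9.1 in the second, so they moved 1.1 units further apart.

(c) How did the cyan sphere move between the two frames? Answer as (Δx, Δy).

(1.9, 1.8)

The cyan sphere was at about (6.8, 2.9) and moved to about (8.7, 4.7).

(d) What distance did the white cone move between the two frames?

2.4

The white cone moved from about (6.5, 5.8) to (5.4, 3.7), a distance of √(1.1² + 2.1²) ≈ 2.4.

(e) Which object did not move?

the blue cube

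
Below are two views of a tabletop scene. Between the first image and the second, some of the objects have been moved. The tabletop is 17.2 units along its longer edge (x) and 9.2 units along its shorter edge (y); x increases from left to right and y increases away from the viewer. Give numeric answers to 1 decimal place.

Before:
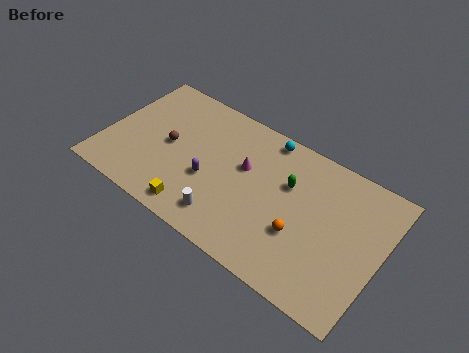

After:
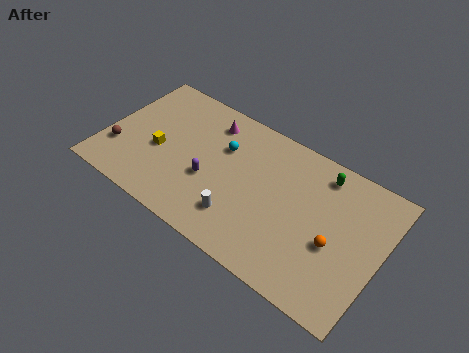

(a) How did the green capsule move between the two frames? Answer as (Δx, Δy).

(1.8, 1.8)

The green capsule started near (11.3, 6.0) and ended near (13.1, 7.8).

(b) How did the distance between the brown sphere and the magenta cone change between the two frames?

+2.1

The distance was about 4.8 in the first image and 6.9 in the second, so they moved 2.1 units further apart.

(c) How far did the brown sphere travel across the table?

3.5

The brown sphere was near (3.9, 4.6) before and (1.0, 2.7) after, so it travelled √(2.9² + 1.9²) ≈ 3.5 units.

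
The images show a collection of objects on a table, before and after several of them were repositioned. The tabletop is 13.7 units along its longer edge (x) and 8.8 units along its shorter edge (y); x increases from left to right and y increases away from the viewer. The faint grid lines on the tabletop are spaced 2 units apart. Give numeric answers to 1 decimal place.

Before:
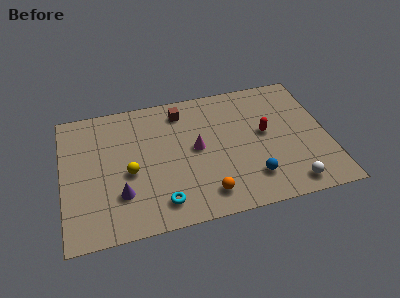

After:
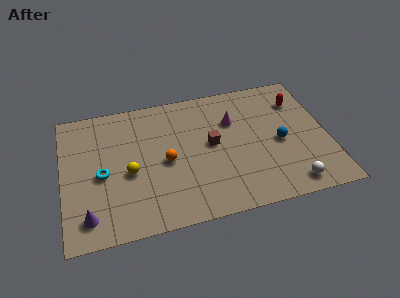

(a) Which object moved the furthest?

the cyan torus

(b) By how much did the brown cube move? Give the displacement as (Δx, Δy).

(1.4, -2.6)

The brown cube started near (6.3, 7.3) and ended near (7.7, 4.7).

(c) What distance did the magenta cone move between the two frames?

2.4

The magenta cone was near (6.9, 4.6) before and (8.9, 6.0) after, so it travelled √(2.0² + 1.4²) ≈ 2.4 units.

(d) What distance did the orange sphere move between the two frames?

3.2

From (7.2, 1.5) to (5.3, 4.1), the orange sphere covered √(1.9² + 2.6²) ≈ 3.2 units.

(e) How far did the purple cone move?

2.0

From (2.9, 2.5) to (1.2, 1.5), the purple cone covered √(1.7² + 1.0²) ≈ 2.0 units.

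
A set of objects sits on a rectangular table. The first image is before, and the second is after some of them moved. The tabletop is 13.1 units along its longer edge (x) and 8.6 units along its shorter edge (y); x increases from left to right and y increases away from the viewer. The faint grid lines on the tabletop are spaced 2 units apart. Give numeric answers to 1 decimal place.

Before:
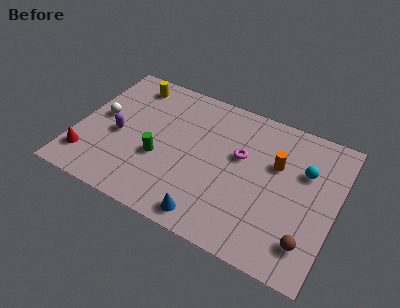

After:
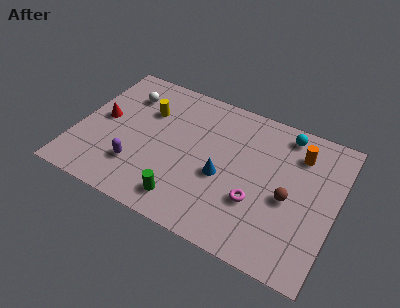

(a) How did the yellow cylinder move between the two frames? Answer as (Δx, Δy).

(1.1, -1.4)

The yellow cylinder was at about (2.2, 7.3) and moved to about (3.3, 5.9).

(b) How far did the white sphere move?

2.1

From (1.1, 4.6) to (2.1, 6.5), the white sphere covered √(1.0² + 1.9²) ≈ 2.1 units.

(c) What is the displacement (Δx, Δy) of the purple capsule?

(1.2, -1.5)

The purple capsule was at about (2.1, 3.8) and moved to about (3.3, 2.3).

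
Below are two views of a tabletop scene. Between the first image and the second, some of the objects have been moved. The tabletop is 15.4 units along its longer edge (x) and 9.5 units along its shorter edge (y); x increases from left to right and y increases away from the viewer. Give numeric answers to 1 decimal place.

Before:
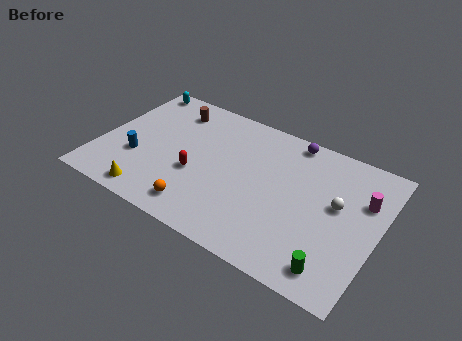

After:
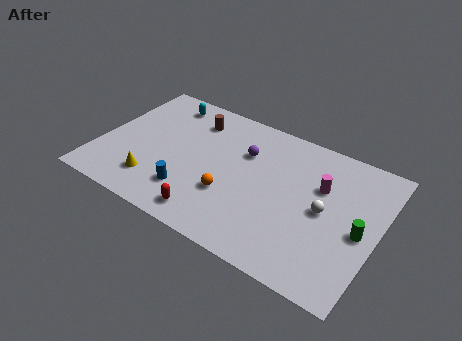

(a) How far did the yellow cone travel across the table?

1.0

From (3.4, 1.1) to (3.4, 2.1), the yellow cone covered √(0.0² + 1.0²) ≈ 1.0 units.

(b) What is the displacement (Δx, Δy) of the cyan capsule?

(1.8, -0.5)

The cyan capsule was at about (1.1, 8.6) and moved to about (2.9, 8.1).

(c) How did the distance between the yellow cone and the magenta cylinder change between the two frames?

-2.6

They were about 12.2 units apart before and 9.6 after — 2.6 units closer together.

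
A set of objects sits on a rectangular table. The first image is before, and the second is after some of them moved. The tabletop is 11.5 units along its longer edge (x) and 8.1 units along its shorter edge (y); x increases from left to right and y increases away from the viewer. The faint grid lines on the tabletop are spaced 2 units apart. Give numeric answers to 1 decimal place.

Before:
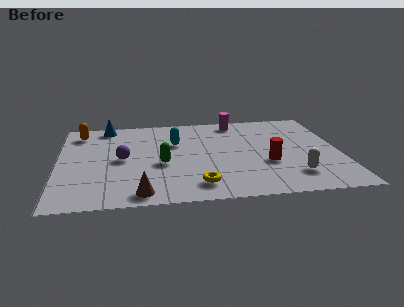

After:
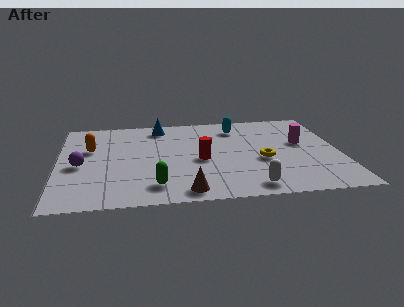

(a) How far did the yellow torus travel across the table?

3.3

The yellow torus moved from about (5.6, 1.4) to (8.3, 3.3), a distance of √(2.7² + 1.9²) ≈ 3.3.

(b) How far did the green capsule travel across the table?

1.9

The green capsule was near (4.2, 3.4) before and (3.9, 1.5) after, so it travelled √(0.3² + 1.9²) ≈ 1.9 units.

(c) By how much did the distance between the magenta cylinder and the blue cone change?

+0.8

The distance was about 5.4 in the first image and 6.2 in the second, so they moved 0.8 units further apart.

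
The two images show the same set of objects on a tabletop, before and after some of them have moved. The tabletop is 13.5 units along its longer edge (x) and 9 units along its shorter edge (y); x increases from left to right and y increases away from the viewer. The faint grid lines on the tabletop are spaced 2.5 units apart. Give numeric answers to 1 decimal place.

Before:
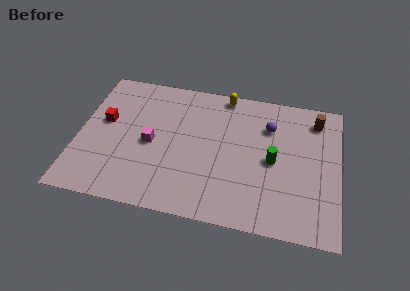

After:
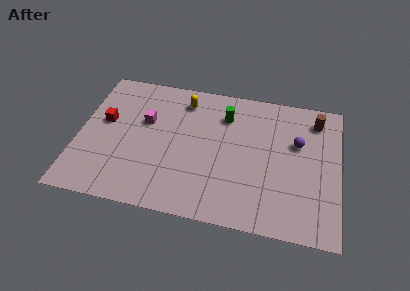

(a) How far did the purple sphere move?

1.7

The purple sphere was near (9.8, 6.5) before and (11.3, 5.7) after, so it travelled √(1.5² + 0.8²) ≈ 1.7 units.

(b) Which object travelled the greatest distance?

the green cylinder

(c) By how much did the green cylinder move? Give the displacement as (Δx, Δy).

(-2.6, 2.5)

From the two frames, the green cylinder sits at roughly (10.1, 4.3) before and (7.5, 6.8) after.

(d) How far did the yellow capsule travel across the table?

2.2

The yellow capsule was near (7.4, 8.2) before and (5.3, 7.4) after, so it travelled √(2.1² + 0.8²) ≈ 2.2 units.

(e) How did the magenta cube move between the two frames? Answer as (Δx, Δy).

(-0.4, 1.4)

The magenta cube started near (3.8, 4.2) and ended near (3.4, 5.6).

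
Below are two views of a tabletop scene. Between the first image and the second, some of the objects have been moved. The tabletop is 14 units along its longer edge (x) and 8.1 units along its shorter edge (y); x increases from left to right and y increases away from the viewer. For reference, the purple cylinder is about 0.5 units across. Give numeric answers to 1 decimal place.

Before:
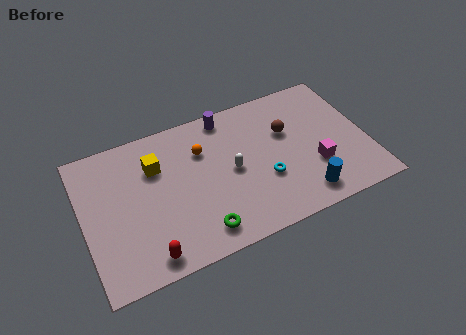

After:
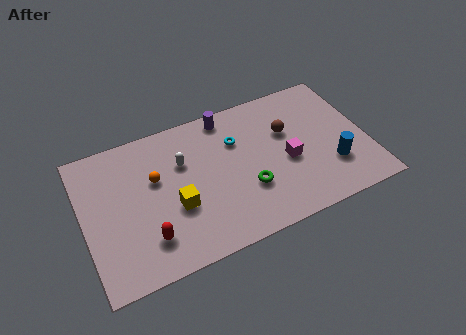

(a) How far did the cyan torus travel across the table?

2.9

The cyan torus was near (8.8, 2.9) before and (7.7, 5.6) after, so it travelled √(1.1² + 2.7²) ≈ 2.9 units.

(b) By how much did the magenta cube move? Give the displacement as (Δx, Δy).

(-1.3, 0.8)

From the two frames, the magenta cube sits at roughly (11.3, 2.7) before and (10.0, 3.5) after.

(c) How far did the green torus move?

2.9

The green torus moved from about (5.4, 1.3) to (7.9, 2.7), a distance of √(2.5² + 1.4²) ≈ 2.9.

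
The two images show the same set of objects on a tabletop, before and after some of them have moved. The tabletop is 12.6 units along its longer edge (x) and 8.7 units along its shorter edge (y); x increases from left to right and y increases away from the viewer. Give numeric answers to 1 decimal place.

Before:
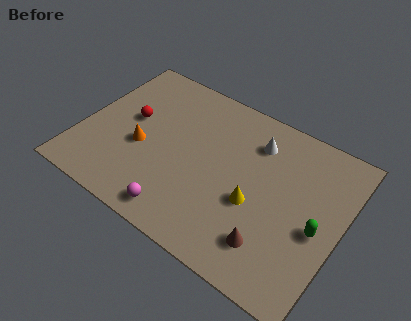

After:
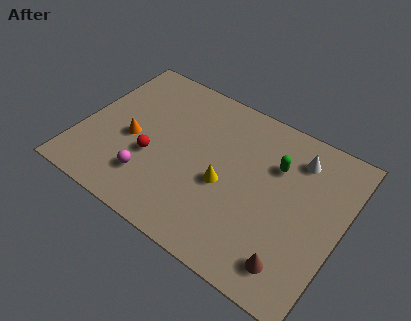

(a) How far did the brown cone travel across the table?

1.2

From (9.7, 1.9) to (10.8, 1.5), the brown cone covered √(1.1² + 0.4²) ≈ 1.2 units.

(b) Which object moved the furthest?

the green capsule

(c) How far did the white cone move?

2.0

The white cone moved from about (8.1, 6.7) to (10.1, 6.9), a distance of √(2.0² + 0.2²) ≈ 2.0.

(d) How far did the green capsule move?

3.3

The green capsule was near (11.6, 3.8) before and (9.2, 6.0) after, so it travelled √(2.4² + 2.2²) ≈ 3.3 units.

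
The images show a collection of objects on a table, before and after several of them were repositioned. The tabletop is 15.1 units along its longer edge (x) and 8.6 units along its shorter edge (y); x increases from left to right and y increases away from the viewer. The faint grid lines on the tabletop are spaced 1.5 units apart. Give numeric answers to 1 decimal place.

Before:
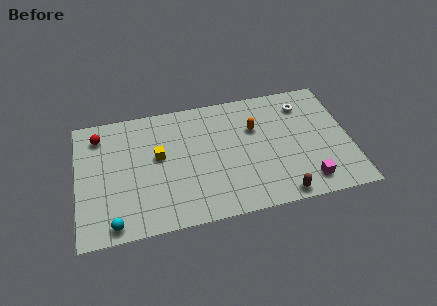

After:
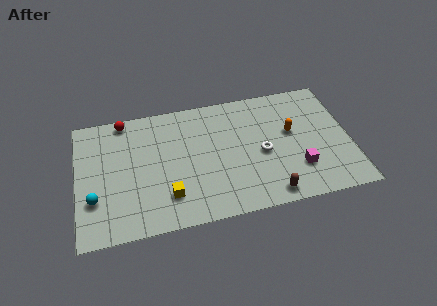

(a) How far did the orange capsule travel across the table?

2.1

From (9.9, 5.7) to (11.9, 5.0), the orange capsule covered √(2.0² + 0.7²) ≈ 2.1 units.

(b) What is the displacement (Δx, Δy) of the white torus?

(-2.5, -2.9)

From the two frames, the white torus sits at roughly (12.7, 6.8) before and (10.2, 3.9) after.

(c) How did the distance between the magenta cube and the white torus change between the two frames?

-3.0

The distance was about 5.4 in the first image and 2.4 in the second, so they moved 3.0 units closer together.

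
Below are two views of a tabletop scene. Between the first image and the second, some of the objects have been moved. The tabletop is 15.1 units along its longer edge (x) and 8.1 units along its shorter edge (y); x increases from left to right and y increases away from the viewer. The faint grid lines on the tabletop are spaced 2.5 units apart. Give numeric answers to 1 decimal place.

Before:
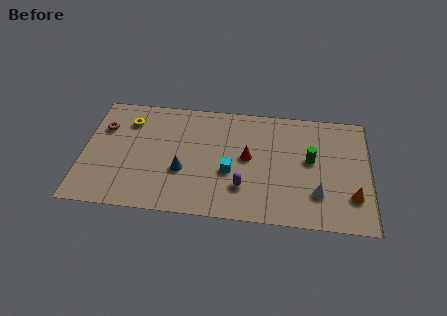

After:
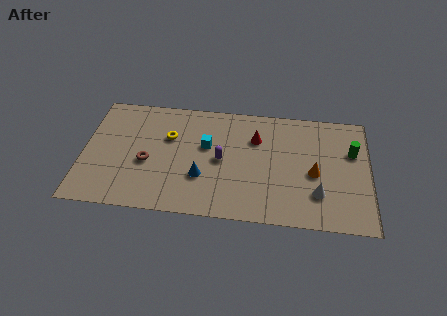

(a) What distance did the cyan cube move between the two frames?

2.1

The cyan cube was near (7.8, 3.2) before and (6.5, 4.9) after, so it travelled √(1.3² + 1.7²) ≈ 2.1 units.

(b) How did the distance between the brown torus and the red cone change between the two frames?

-1.7

Before: roughly 7.8 units apart; after: 6.1. That's 1.7 units closer together.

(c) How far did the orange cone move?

2.4

From (14.2, 2.2) to (12.2, 3.6), the orange cone covered √(2.0² + 1.4²) ≈ 2.4 units.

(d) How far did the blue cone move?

1.0

From (5.3, 3.0) to (6.3, 2.7), the blue cone covered √(1.0² + 0.3²) ≈ 1.0 units.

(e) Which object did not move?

the white cone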